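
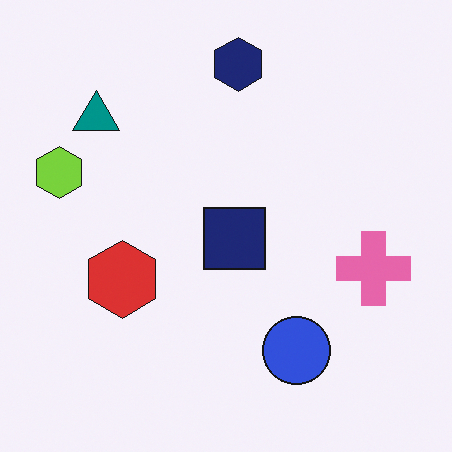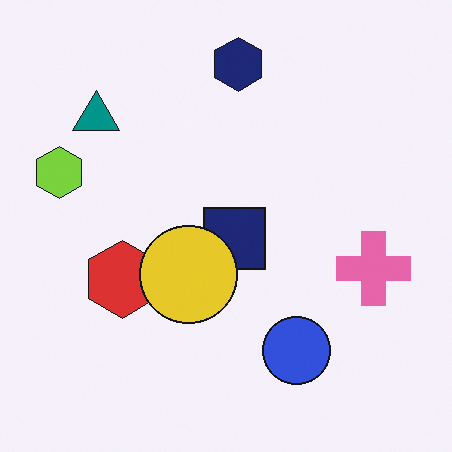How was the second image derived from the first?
Overlaid with an additional yellow circle.

A yellow circle appears in the second image that is absent from the first.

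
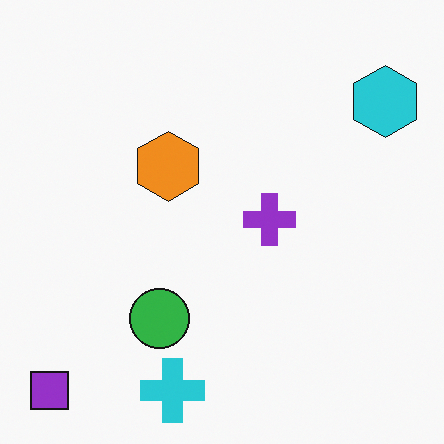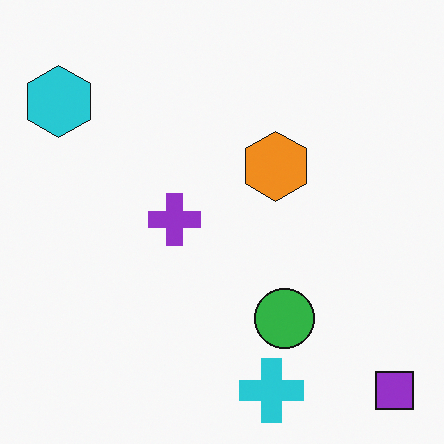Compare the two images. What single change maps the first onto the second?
Flipped horizontally (left ↔ right).

The purple square is in the bottom-left of the first image and the bottom-right of the second — shapes on opposite sides of the vertical midline have swapped in a mirror flip.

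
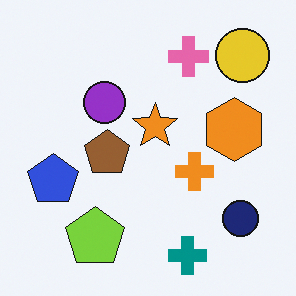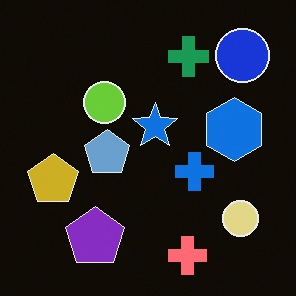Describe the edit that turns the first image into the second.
The transformation is: color-inverted (negative).

The light background has become dark and every shape's color is its complement — a photographic negative.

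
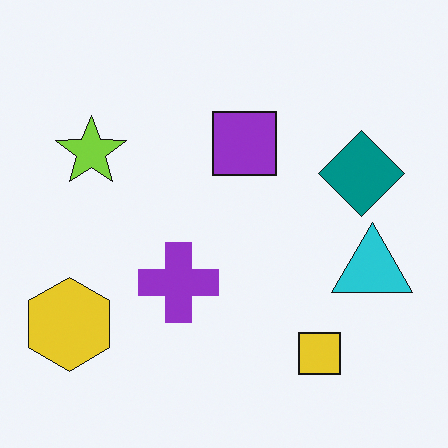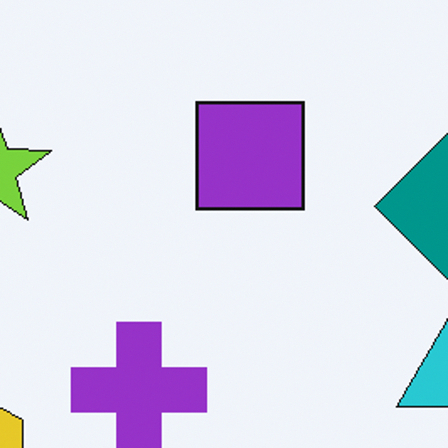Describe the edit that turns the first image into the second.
This is the original image cropped to a noticeably smaller region and rescaled.

The visible shapes are larger and the field of view is narrower; shapes near the original edges may be partly or wholly outside the frame — a crop-and-rescale.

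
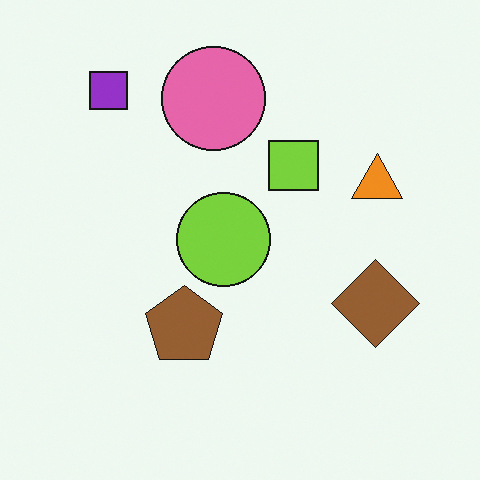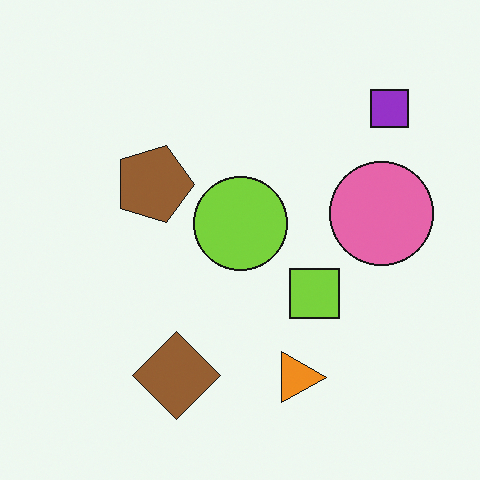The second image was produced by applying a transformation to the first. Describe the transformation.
The image was rotated 90° clockwise.

The purple square sits in the top-left of the first image and the top-right of the second — consistent with a whole-image 90° clockwise rotation.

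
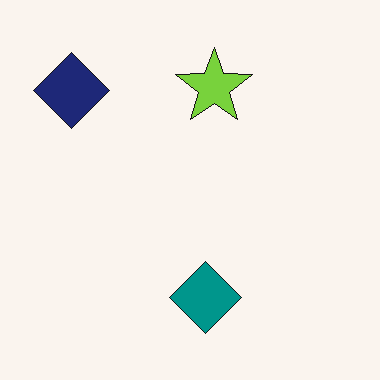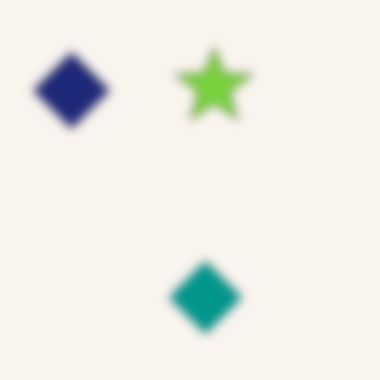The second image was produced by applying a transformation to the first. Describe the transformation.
It was strongly gaussian-blurred.

Shape edges and outlines are uniformly softened across the whole image.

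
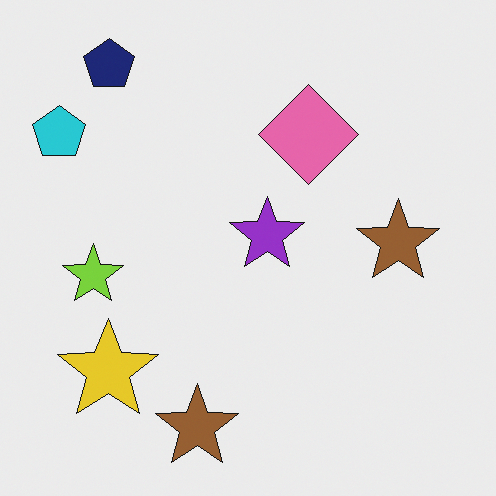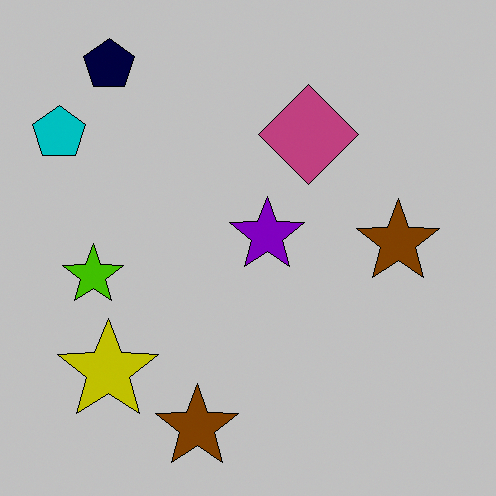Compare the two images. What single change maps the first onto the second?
The image was aggressively posterized.

Each flat color has snapped to a coarser quantized level — most visibly, the near-white background has dropped to a flat grey.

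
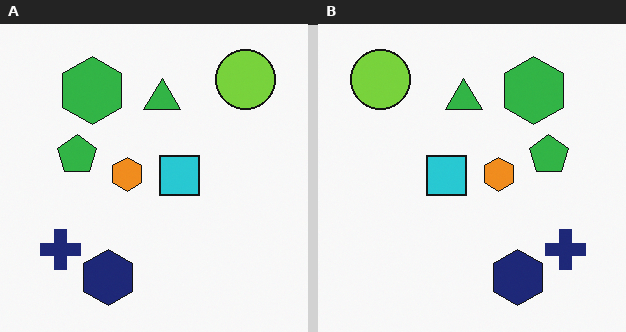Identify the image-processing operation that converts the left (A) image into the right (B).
It was flipped horizontally (left ↔ right).

The navy cross is in the bottom-left of the left (A) image and the bottom-right of the right (B) — shapes on opposite sides of the vertical midline have swapped in a mirror flip.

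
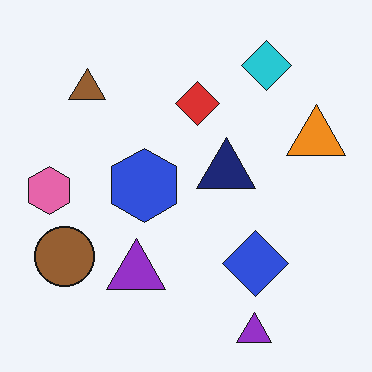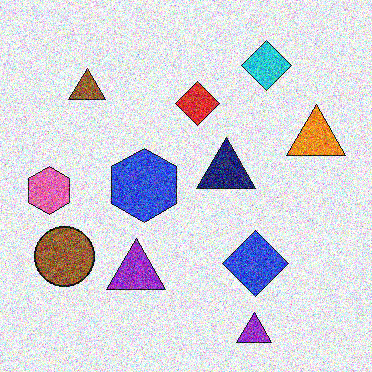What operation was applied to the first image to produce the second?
The image was degraded with heavy additive noise.

Random speckle covers the whole image, including the flat background.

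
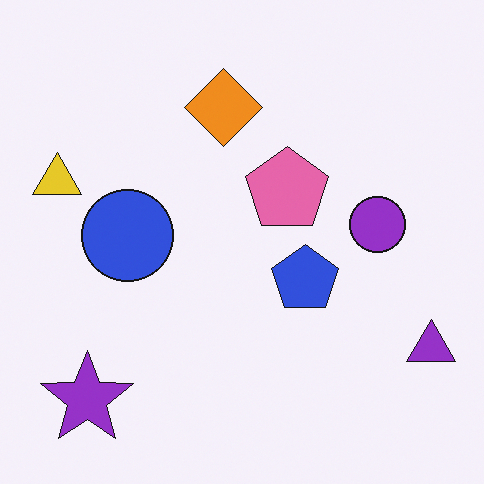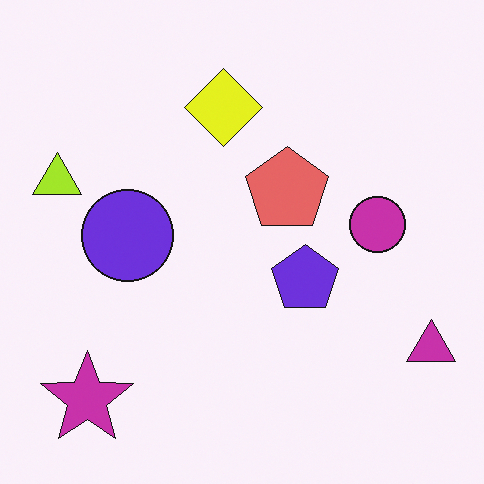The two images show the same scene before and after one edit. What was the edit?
Hue-shifted slightly.

Every shape's color has rotated by the same amount around the hue wheel — a uniform hue shift.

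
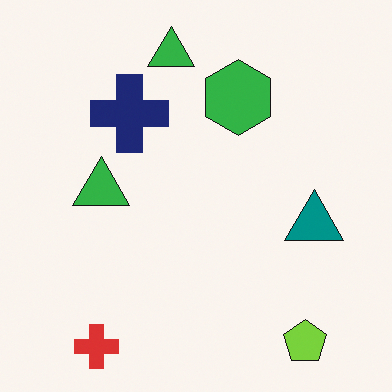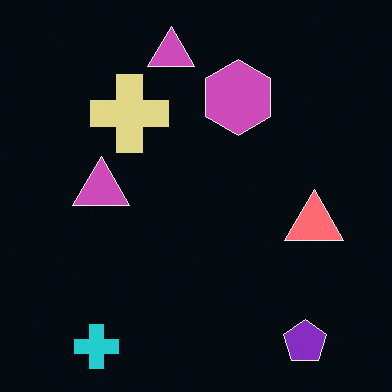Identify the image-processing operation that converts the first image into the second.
The transformation is: color-inverted (negative).

The light background has become dark and every shape's color is its complement — a photographic negative.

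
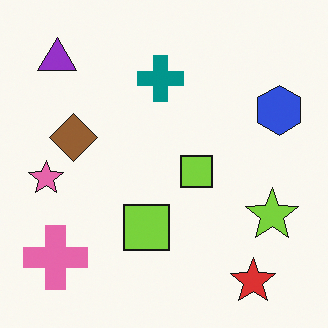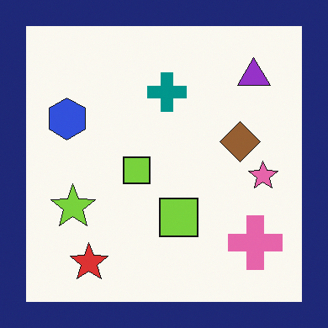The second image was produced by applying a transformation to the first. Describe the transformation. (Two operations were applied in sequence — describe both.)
The transformation is: flipped horizontally (left ↔ right), then framed with a navy border.

The pink star is in the left of the first image and the right of the second — shapes on opposite sides of the vertical midline have swapped in a mirror flip. A solid navy frame runs around the edge of the second image, with the content slightly shrunk inside it.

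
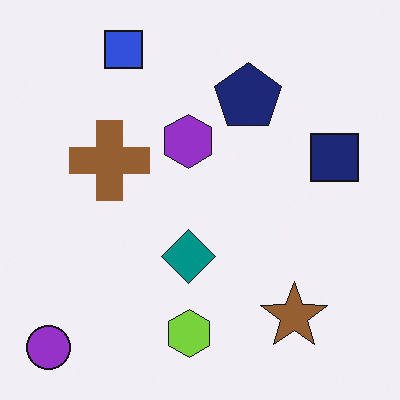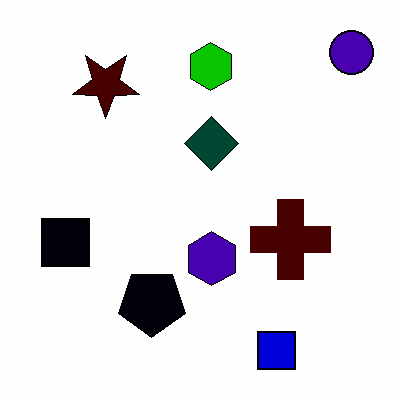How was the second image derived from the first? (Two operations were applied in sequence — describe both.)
Rotated 180°, then given much higher contrast.

The purple circle sits in the bottom-left of the first image and the top-right of the second — consistent with a whole-image 180° rotation. Tones are pushed away from mid-grey across the whole image — a global contrast change.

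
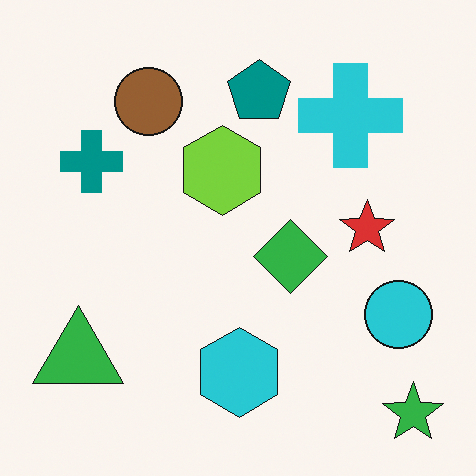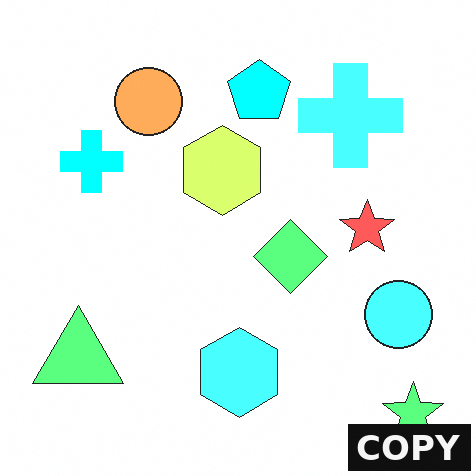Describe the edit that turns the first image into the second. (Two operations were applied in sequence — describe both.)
The image was brightened a lot, then watermarked with the text "COPY" in the lower-right corner.

Every pixel — background and shapes alike — is uniformly brightened. A dark label reading "COPY" appears in the lower-right corner.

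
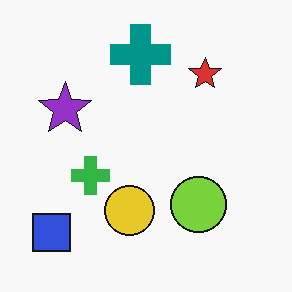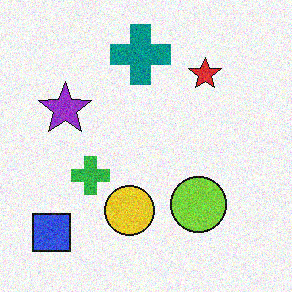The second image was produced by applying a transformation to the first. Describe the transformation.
Degraded with moderate additive noise.

Random speckle covers the whole image, including the flat background.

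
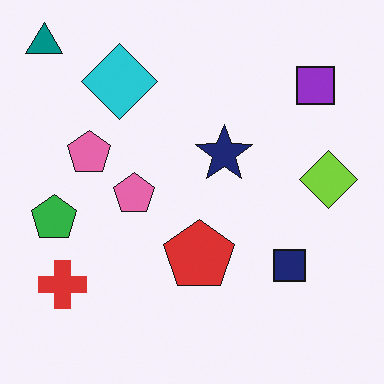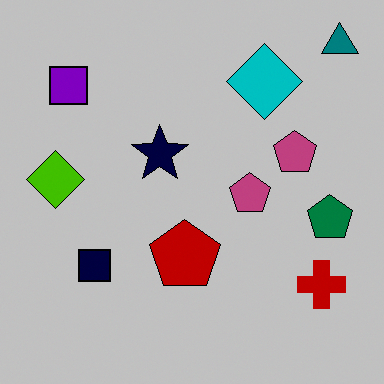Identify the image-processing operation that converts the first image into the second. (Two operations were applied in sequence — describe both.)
The image was aggressively posterized, then flipped horizontally (left ↔ right).

Each flat color has snapped to a coarser quantized level — most visibly, the near-white background has dropped to a flat grey. The teal triangle is in the top-left of the first image and the top-right of the second — shapes on opposite sides of the vertical midline have swapped in a mirror flip.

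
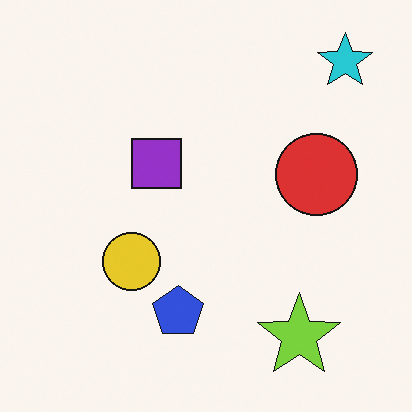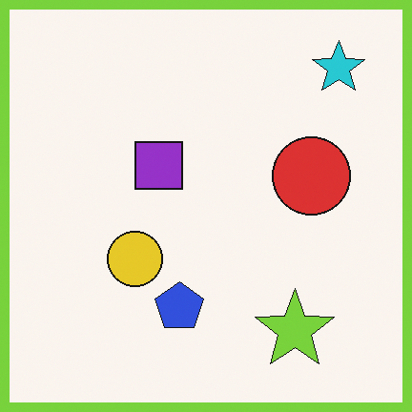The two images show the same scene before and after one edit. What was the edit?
This is the original image framed with a lime border.

A solid lime frame runs around the edge of the second image, with the content slightly shrunk inside it.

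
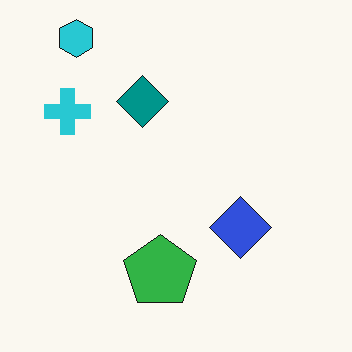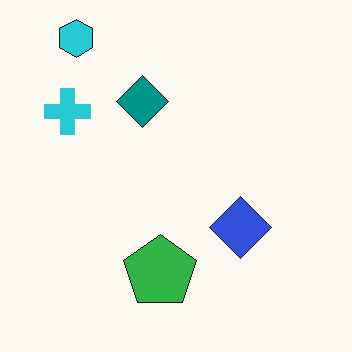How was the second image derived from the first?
It was JPEG-compressed with visible artifacts.

Blocky 8×8 compression artifacts appear around shape edges and the flat background shows ringing — characteristic JPEG degradation.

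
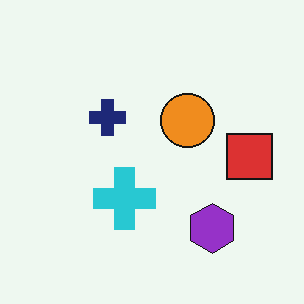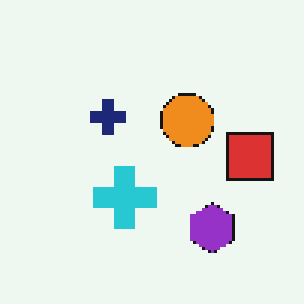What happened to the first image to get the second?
The image was mildly pixelated.

Shapes are reduced to large square blocks; fine edges and outlines are lost — a downscale-then-upscale (mosaic) effect.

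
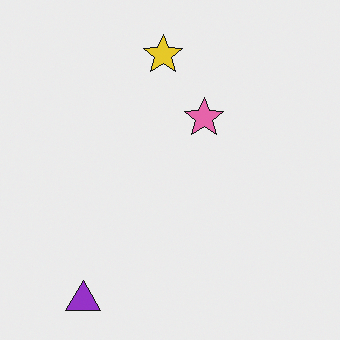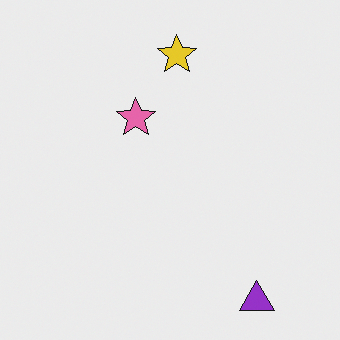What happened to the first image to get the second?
The image was flipped horizontally (left ↔ right).

The purple triangle is in the bottom-left of the first image and the bottom-right of the second — shapes on opposite sides of the vertical midline have swapped in a mirror flip.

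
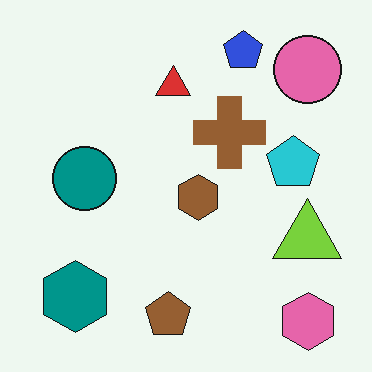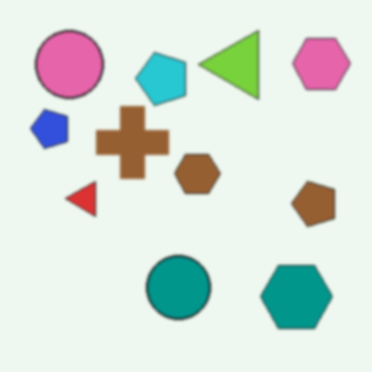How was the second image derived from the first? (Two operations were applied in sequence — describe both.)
It was given a subtle gaussian blur, then rotated 90° counter-clockwise.

Shape edges and outlines are uniformly softened across the whole image. The pink hexagon sits in the bottom-right of the first image and the top-right of the second — consistent with a whole-image 90° counter-clockwise rotation.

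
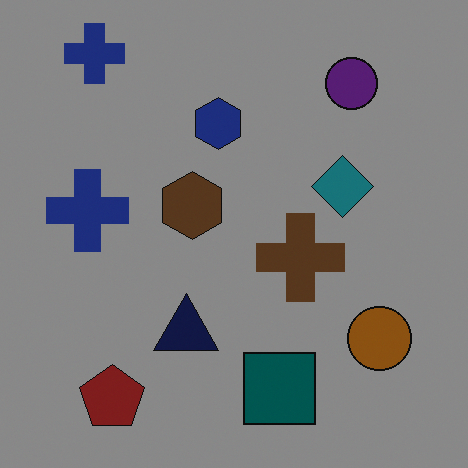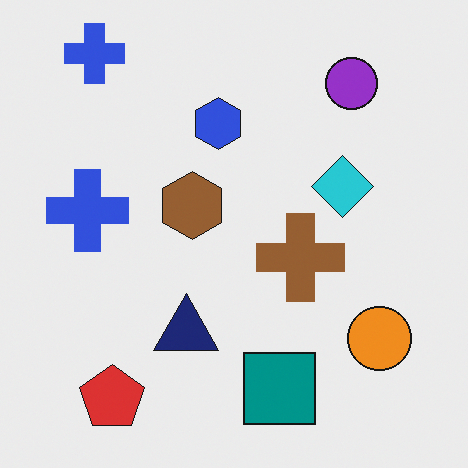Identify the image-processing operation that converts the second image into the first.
The transformation is: noticeably darkened.

Every pixel — background and shapes alike — is uniformly darkened.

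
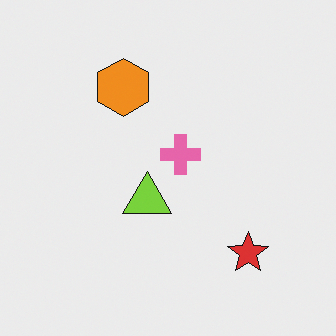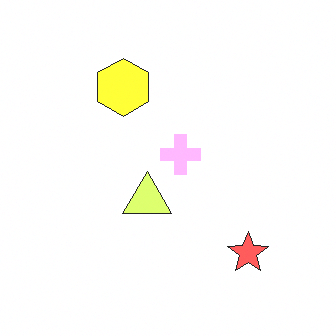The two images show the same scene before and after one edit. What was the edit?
It was noticeably brightened.

Every pixel — background and shapes alike — is uniformly brightened.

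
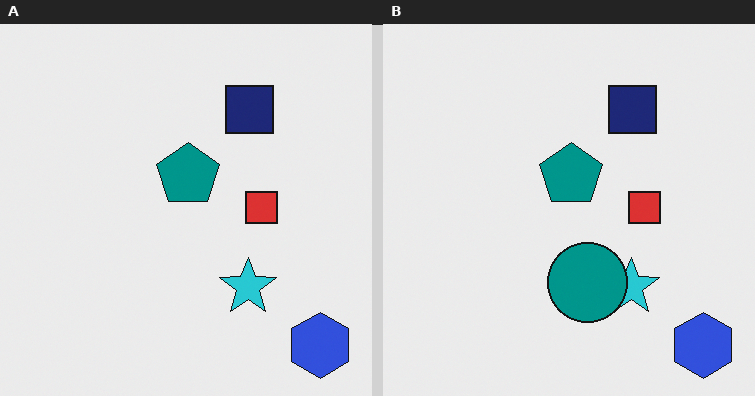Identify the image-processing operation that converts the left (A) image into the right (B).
It was overlaid with an additional teal circle.

A teal circle appears in the right (B) image that is absent from the left (A).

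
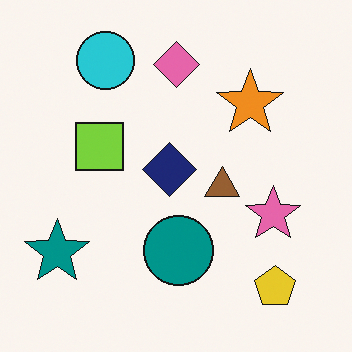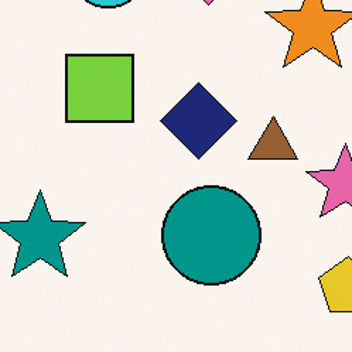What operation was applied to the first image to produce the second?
It was cropped to a modestly smaller region and rescaled.

The visible shapes are larger and the field of view is narrower; shapes near the original edges may be partly or wholly outside the frame — a crop-and-rescale.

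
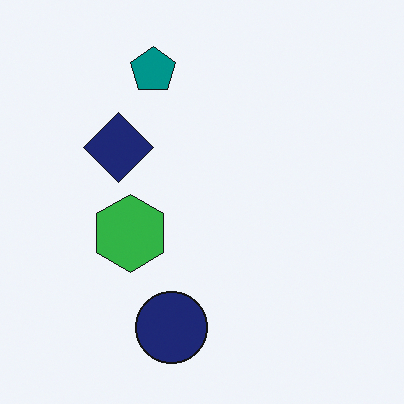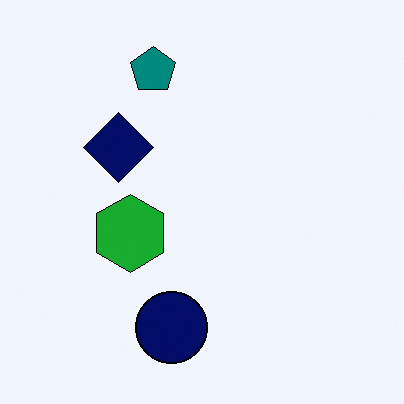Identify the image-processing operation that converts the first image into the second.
The second image is the first given slightly increased contrast.

Tones are pushed away from mid-grey across the whole image — a global contrast change.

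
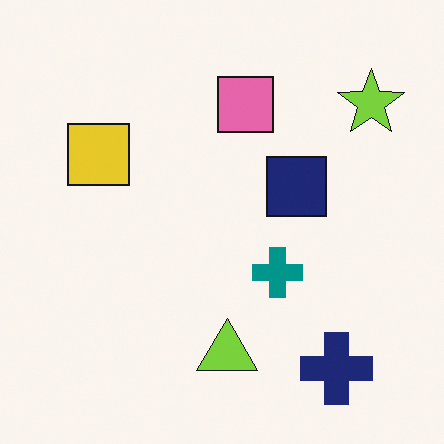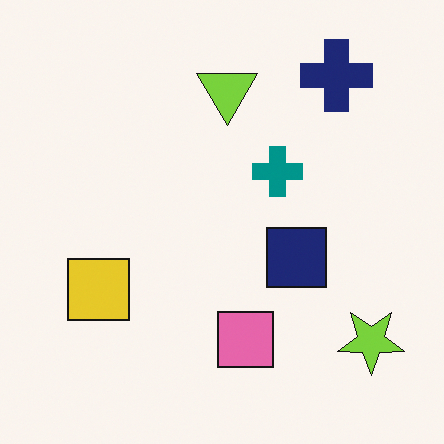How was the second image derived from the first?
The image was flipped vertically (top ↔ bottom).

The navy cross is in the bottom-right of the first image and the top-right of the second — shapes on opposite sides of the horizontal midline have swapped in a mirror flip.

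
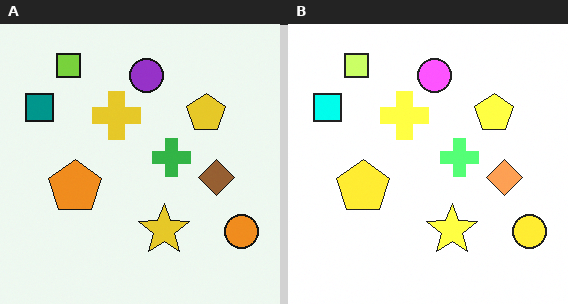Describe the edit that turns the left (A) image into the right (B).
The image was substantially brightened.

Every pixel — background and shapes alike — is uniformly brightened.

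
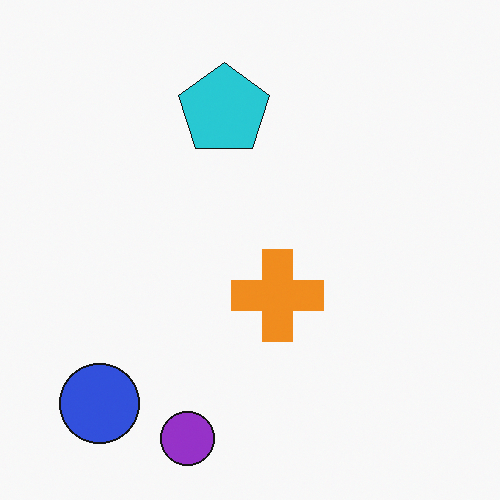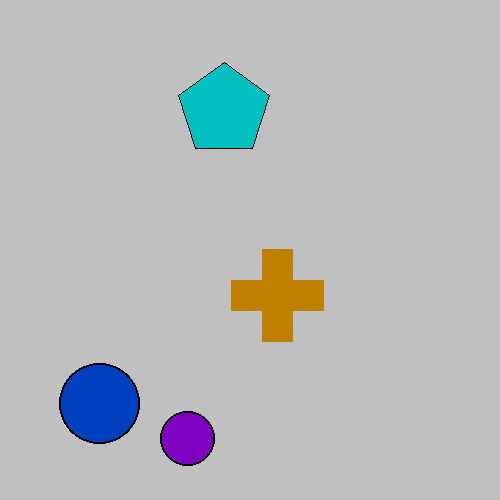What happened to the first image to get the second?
The image was aggressively posterized.

Each flat color has snapped to a coarser quantized level — most visibly, the near-white background has dropped to a flat grey.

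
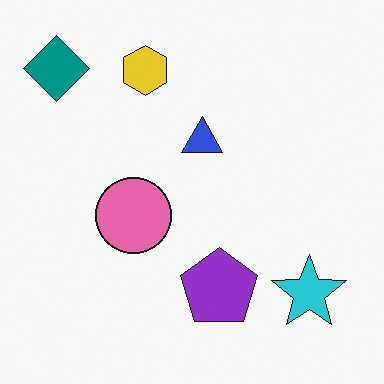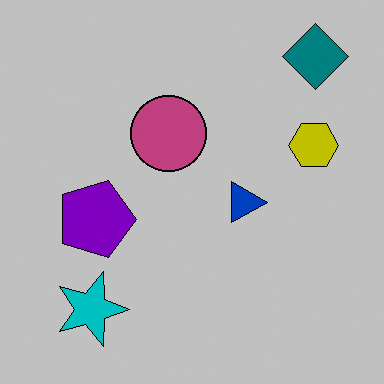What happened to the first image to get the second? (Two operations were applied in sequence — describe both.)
It was heavily posterized to just a handful of flat colors, then rotated 90° clockwise.

Each flat color has snapped to a coarser quantized level — most visibly, the near-white background has dropped to a flat grey. The teal diamond sits in the top-left of the first image and the top-right of the second — consistent with a whole-image 90° clockwise rotation.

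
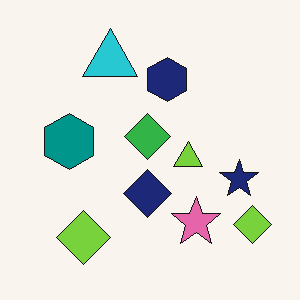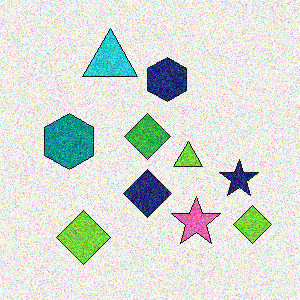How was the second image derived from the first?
It was degraded with heavy additive noise.

Random speckle covers the whole image, including the flat background.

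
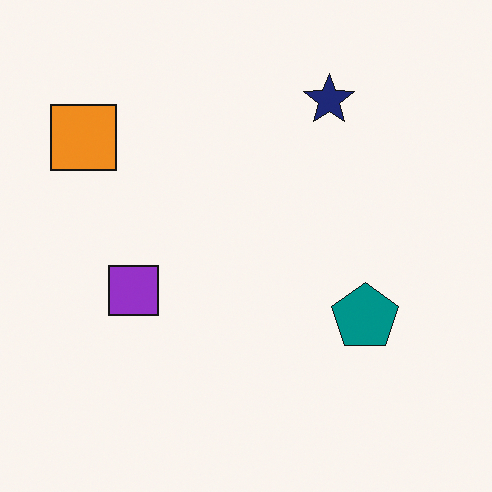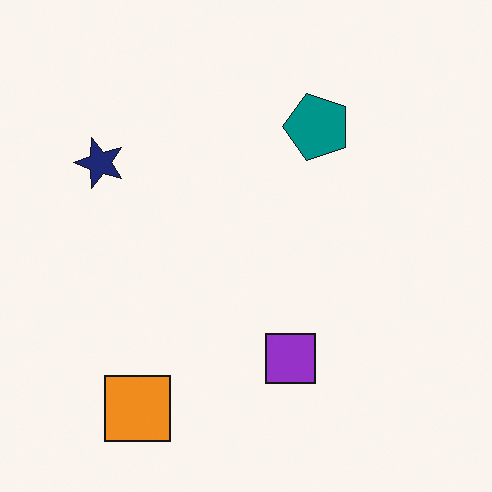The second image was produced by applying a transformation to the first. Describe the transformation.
The image was rotated 90° counter-clockwise.

The orange square sits in the top-left of the first image and the bottom-left of the second — consistent with a whole-image 90° counter-clockwise rotation.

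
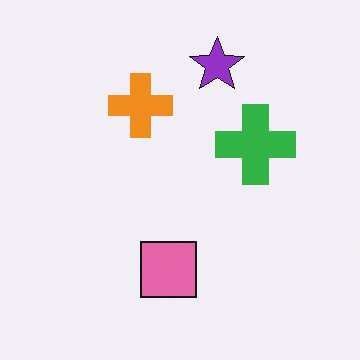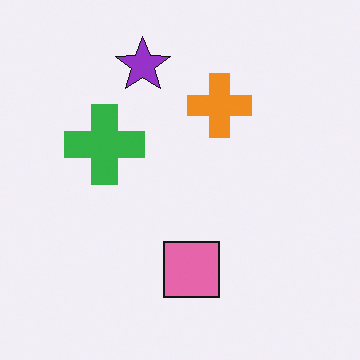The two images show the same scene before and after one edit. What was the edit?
The image was flipped horizontally (left ↔ right).

The green cross is in the right of the first image and the left of the second — shapes on opposite sides of the vertical midline have swapped in a mirror flip.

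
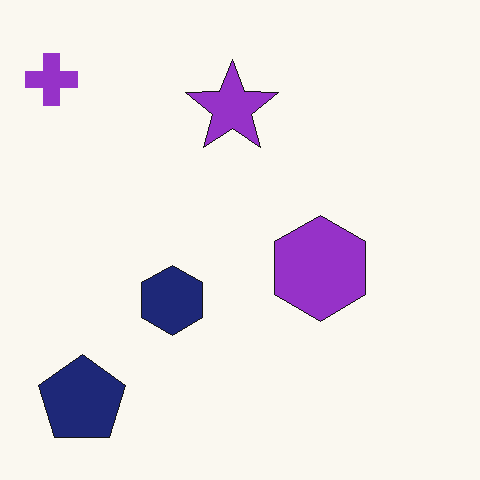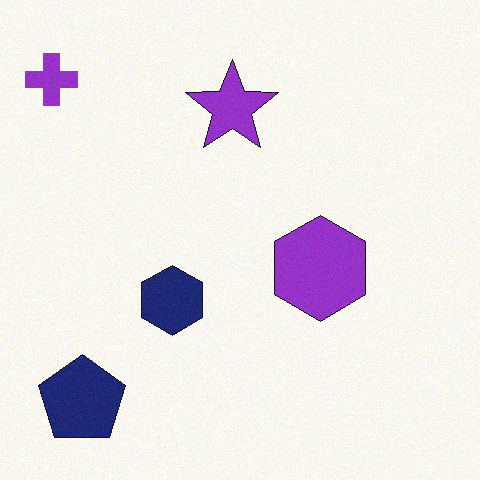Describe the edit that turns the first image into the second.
It was degraded with light additive noise.

Random speckle covers the whole image, including the flat background.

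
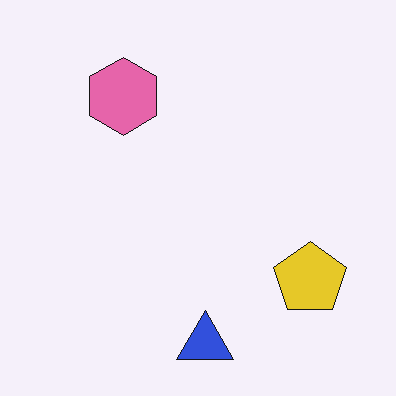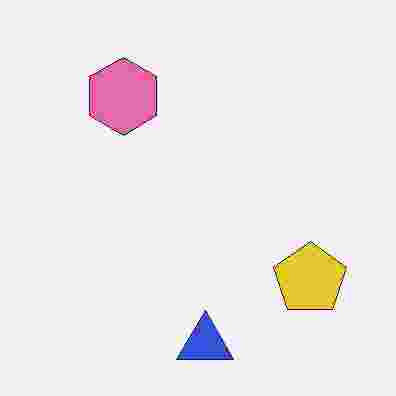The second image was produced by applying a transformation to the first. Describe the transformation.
The transformation is: degraded with heavy JPEG compression.

Blocky 8×8 compression artifacts appear around shape edges and the flat background shows ringing — characteristic JPEG degradation.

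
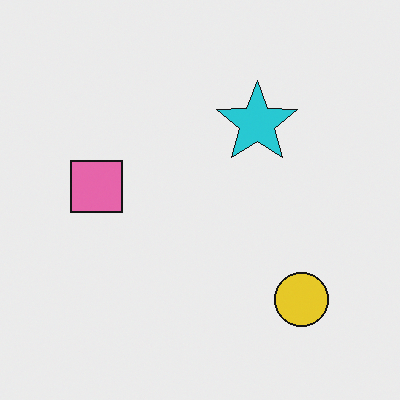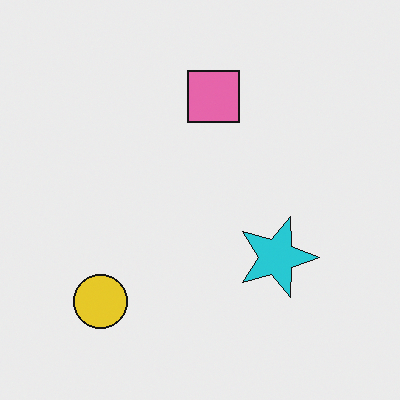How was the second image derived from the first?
This is the original image rotated 90° clockwise.

The yellow circle sits in the bottom-right of the first image and the bottom-left of the second — consistent with a whole-image 90° clockwise rotation.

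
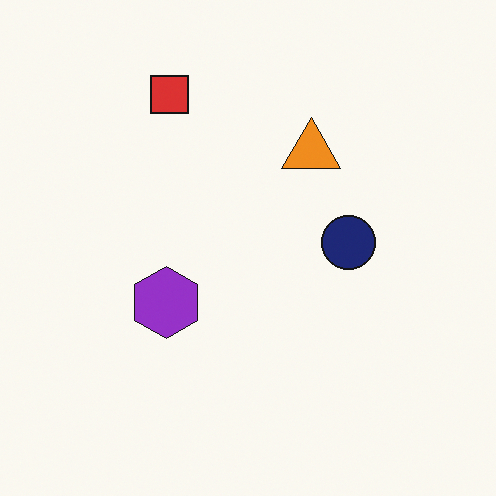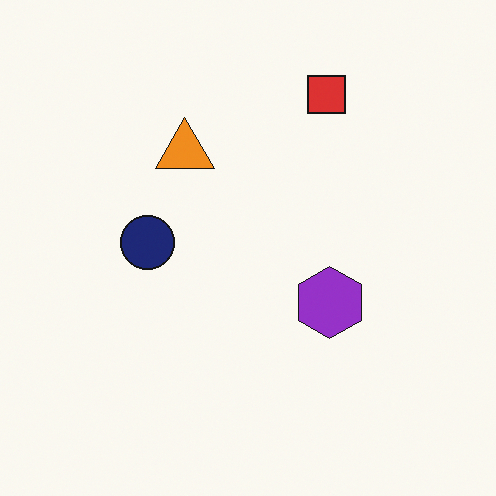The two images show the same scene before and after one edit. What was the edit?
Flipped horizontally (left ↔ right).

The navy circle is in the right of the first image and the left of the second — shapes on opposite sides of the vertical midline have swapped in a mirror flip.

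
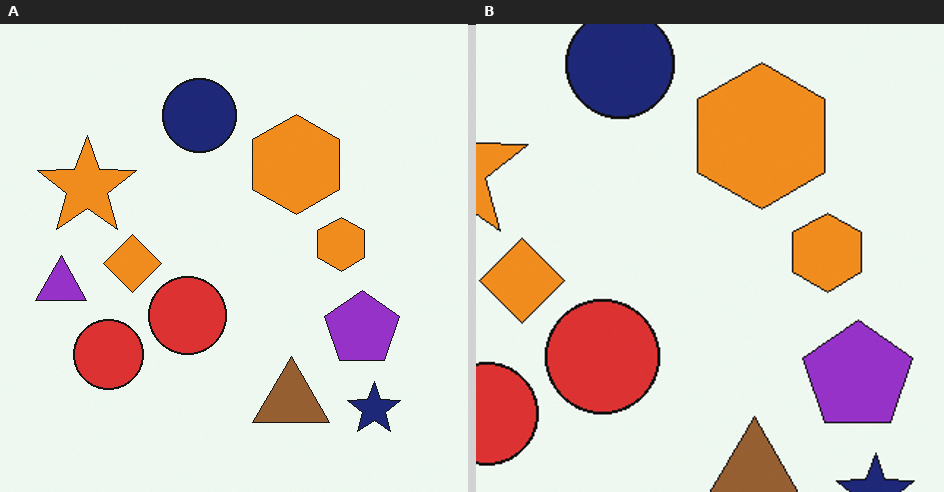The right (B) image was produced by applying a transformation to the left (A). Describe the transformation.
The image was cropped to a modestly smaller region and rescaled.

The visible shapes are larger and the field of view is narrower; shapes near the original edges may be partly or wholly outside the frame — a crop-and-rescale.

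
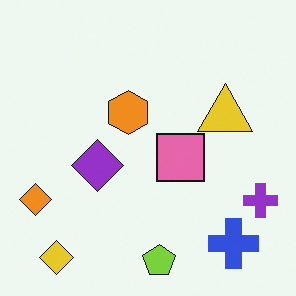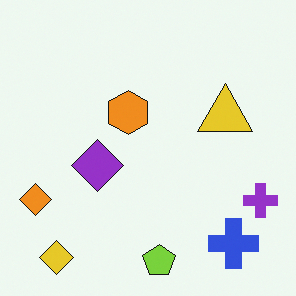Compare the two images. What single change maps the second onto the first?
The transformation is: overlaid with an additional pink square.

A pink square appears in the first image that is absent from the second.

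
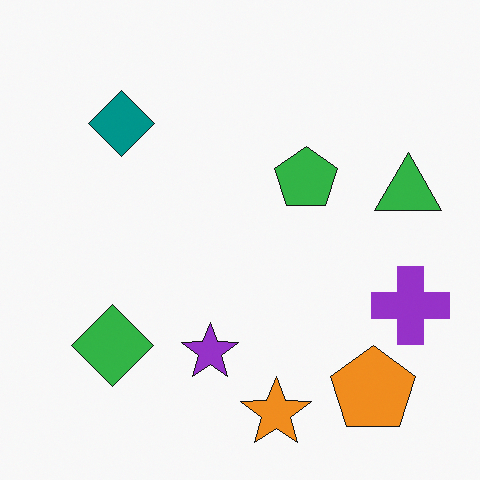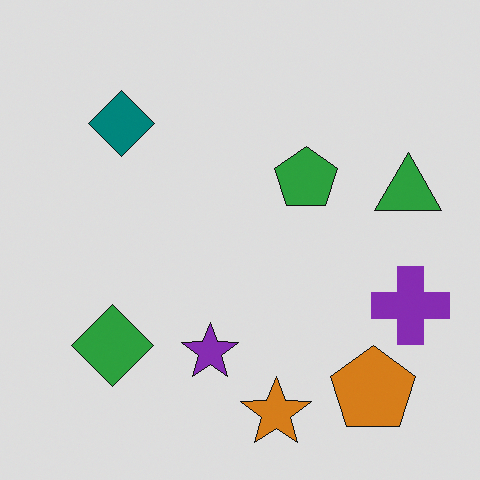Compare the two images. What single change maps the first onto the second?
It was darkened a little.

Every pixel — background and shapes alike — is uniformly darkened.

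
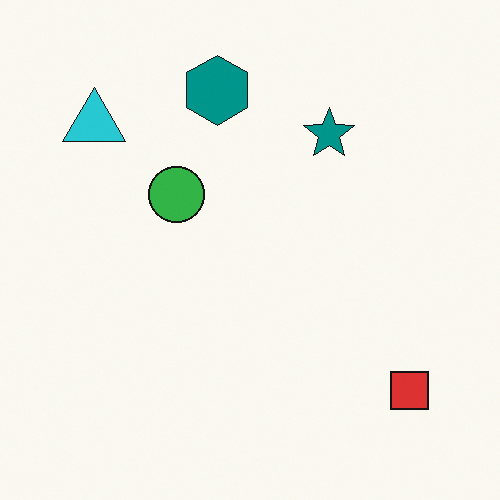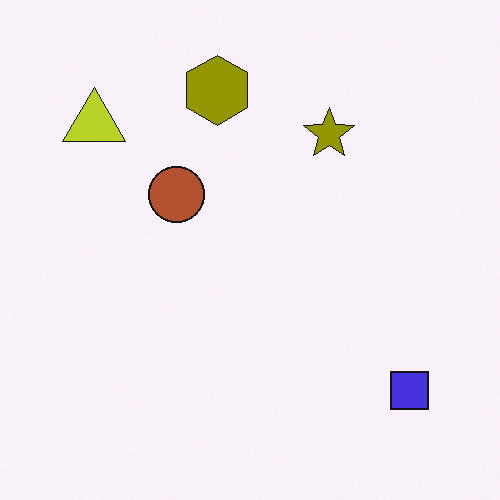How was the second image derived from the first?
This is the original image hue-shifted by a large amount.

Every shape's color has rotated by the same amount around the hue wheel — a uniform hue shift.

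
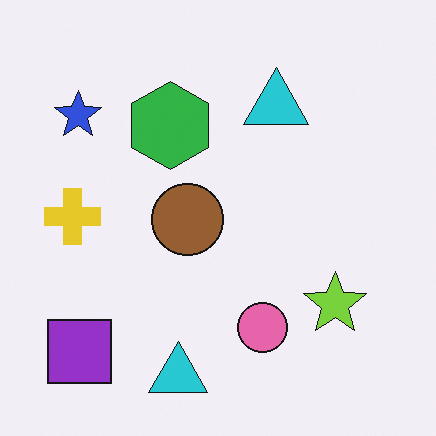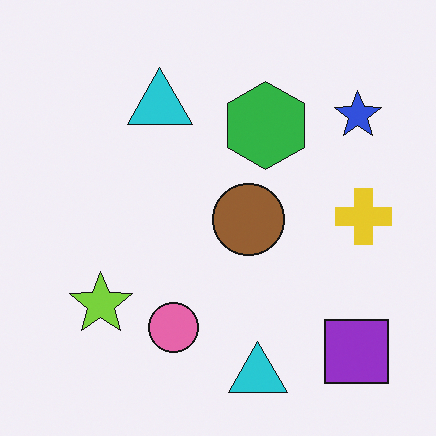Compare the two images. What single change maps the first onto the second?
It was flipped horizontally (left ↔ right).

The yellow cross is in the left of the first image and the right of the second — shapes on opposite sides of the vertical midline have swapped in a mirror flip.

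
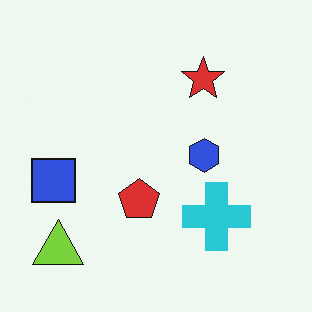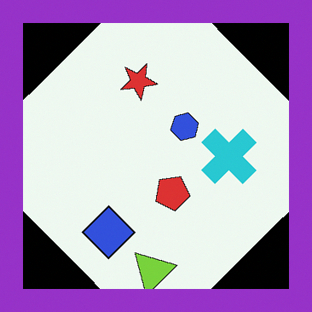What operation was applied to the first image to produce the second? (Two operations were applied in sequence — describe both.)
The image was rotated counter-clockwise by a large amount — several tens of degrees, then framed with a purple border.

Every shape is tilted by the same angle and the image corners show triangular fill wedges — a whole-image rotation by a non-right angle. A solid purple frame runs around the edge of the second image, with the content slightly shrunk inside it.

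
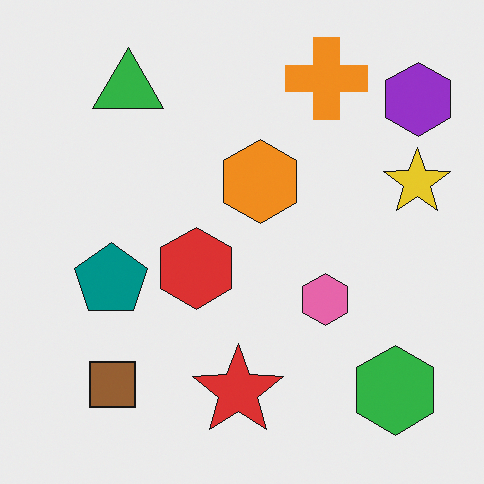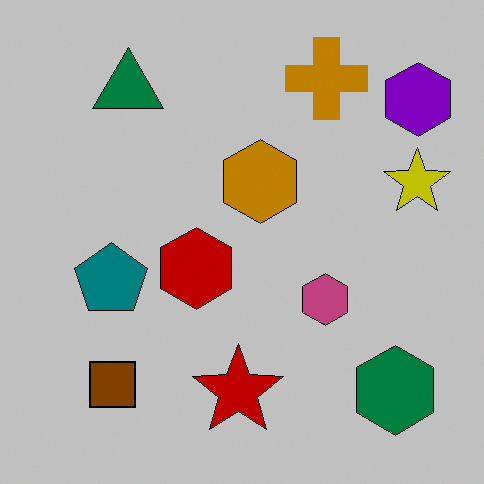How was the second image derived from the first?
This is the original image heavily posterized to just a handful of flat colors.

Each flat color has snapped to a coarser quantized level — most visibly, the near-white background has dropped to a flat grey.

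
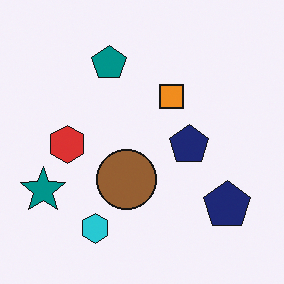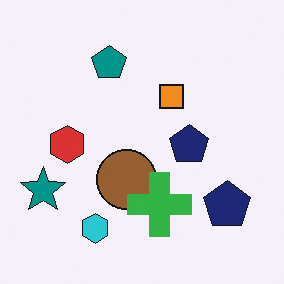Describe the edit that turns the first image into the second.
The transformation is: overlaid with an additional green cross.

A green cross appears in the second image that is absent from the first.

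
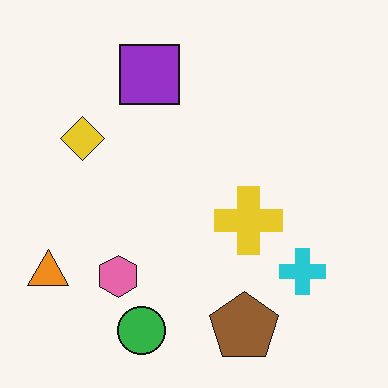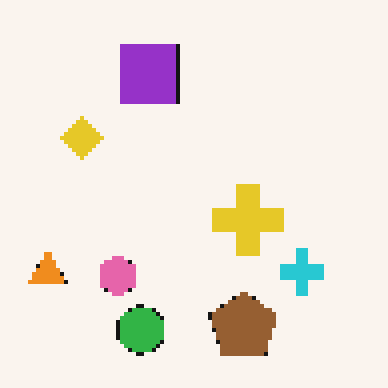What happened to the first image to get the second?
This is the original image mildly pixelated.

Shapes are reduced to large square blocks; fine edges and outlines are lost — a downscale-then-upscale (mosaic) effect.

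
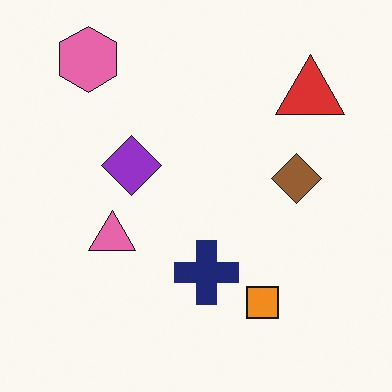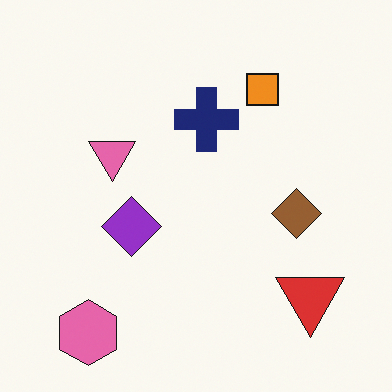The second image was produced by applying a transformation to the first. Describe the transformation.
The image was flipped vertically (top ↔ bottom).

The pink hexagon is in the top-left of the first image and the bottom-left of the second — shapes on opposite sides of the horizontal midline have swapped in a mirror flip.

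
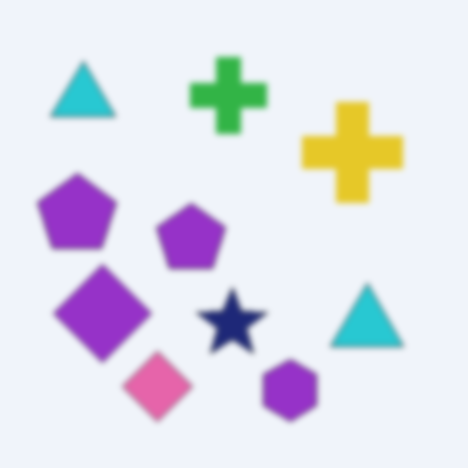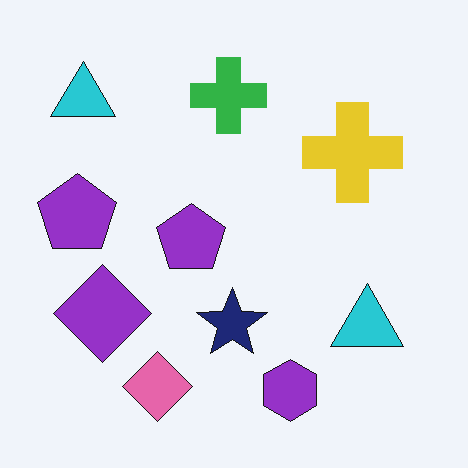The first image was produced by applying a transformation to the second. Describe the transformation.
This is the original image moderately blurred.

Shape edges and outlines are uniformly softened across the whole image.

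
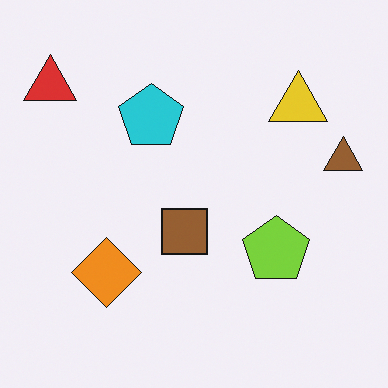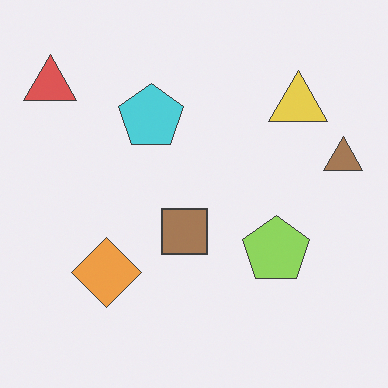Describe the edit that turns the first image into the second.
It was given slightly reduced contrast.

Tones are pushed toward mid-grey across the whole image — a global contrast change.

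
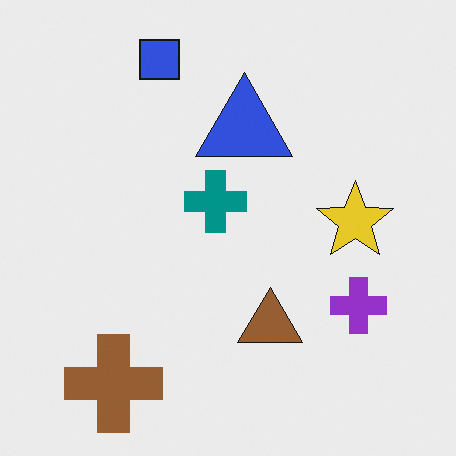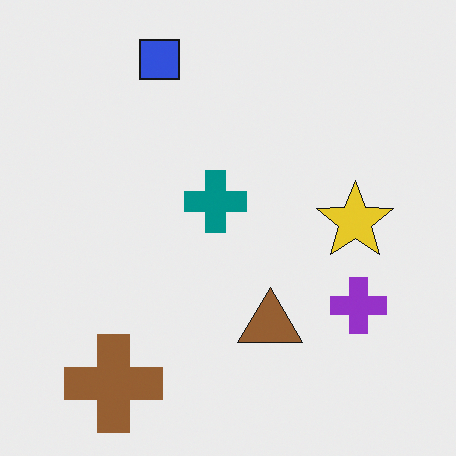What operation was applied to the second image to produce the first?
It was overlaid with an additional blue triangle.

A blue triangle appears in the first image that is absent from the second.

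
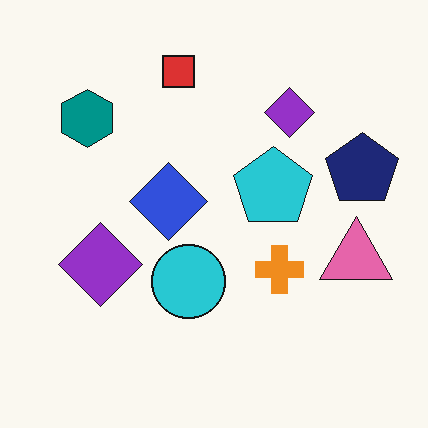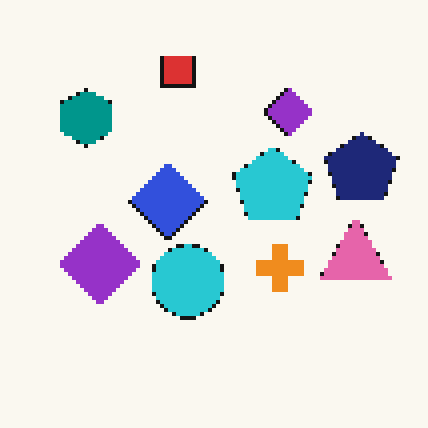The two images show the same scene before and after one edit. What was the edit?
Mildly pixelated.

Shapes are reduced to large square blocks; fine edges and outlines are lost — a downscale-then-upscale (mosaic) effect.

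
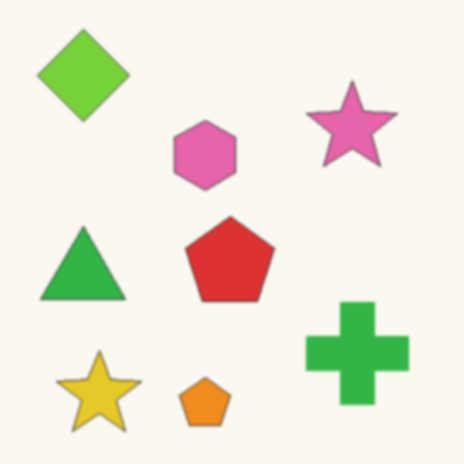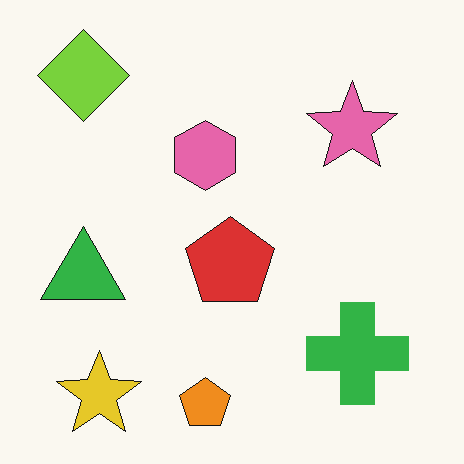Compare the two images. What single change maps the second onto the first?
The image was given a subtle gaussian blur.

Shape edges and outlines are uniformly softened across the whole image.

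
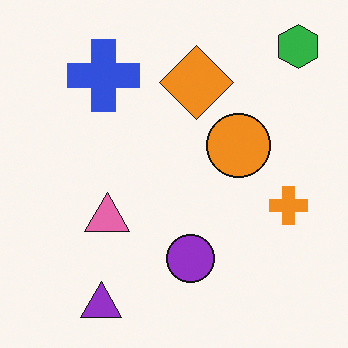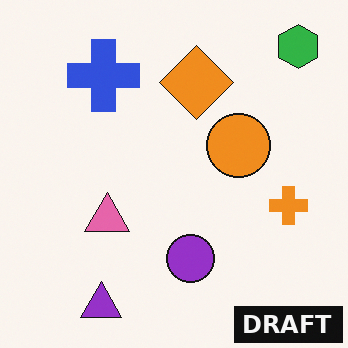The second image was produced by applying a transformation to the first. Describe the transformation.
It was watermarked with the text "DRAFT" in the lower-right corner.

A dark label reading "DRAFT" appears in the lower-right corner.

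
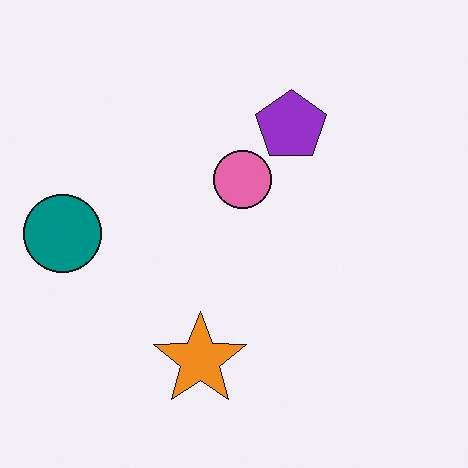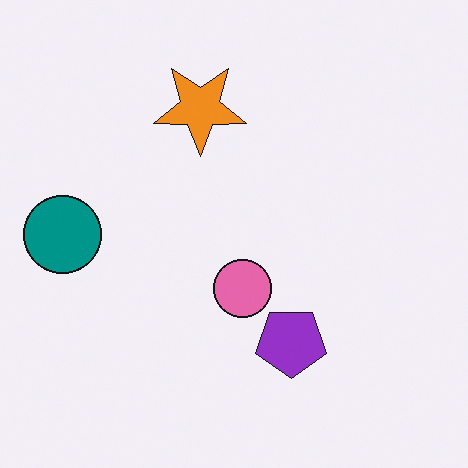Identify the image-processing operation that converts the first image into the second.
This is the original image flipped vertically (top ↔ bottom).

The orange star is in the bottom of the first image and the top of the second — shapes on opposite sides of the horizontal midline have swapped in a mirror flip.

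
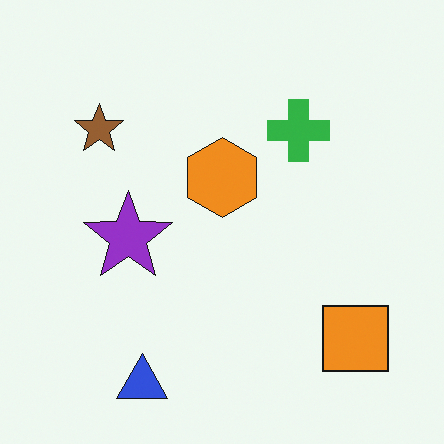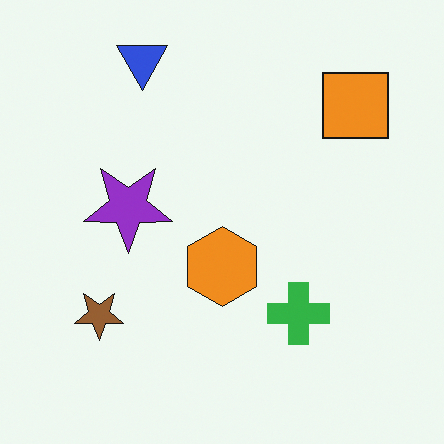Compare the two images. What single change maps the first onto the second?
This is the original image flipped vertically (top ↔ bottom).

The blue triangle is in the bottom-left of the first image and the top-left of the second — shapes on opposite sides of the horizontal midline have swapped in a mirror flip.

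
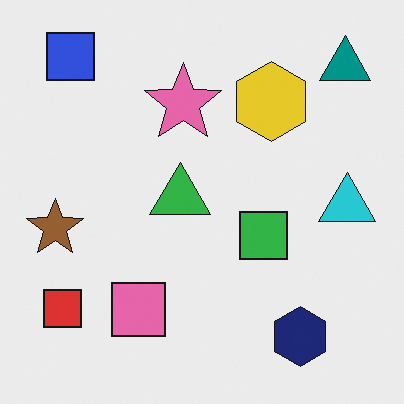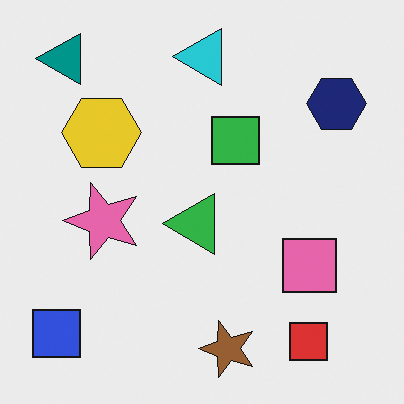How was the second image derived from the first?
The image was rotated 90° counter-clockwise.

The teal triangle sits in the top-right of the first image and the top-left of the second — consistent with a whole-image 90° counter-clockwise rotation.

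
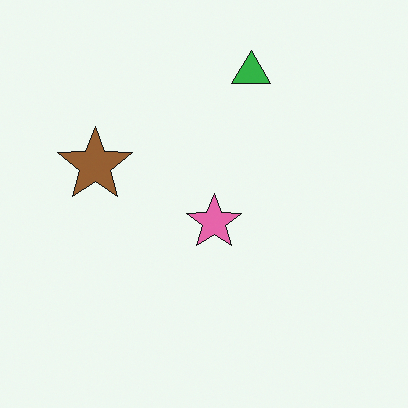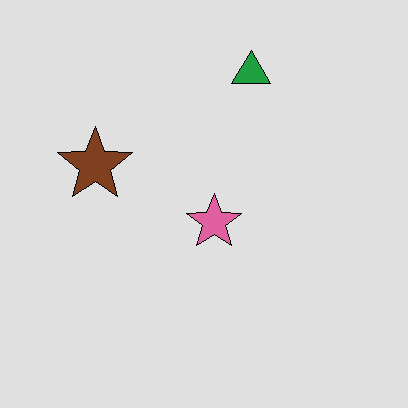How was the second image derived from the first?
This is the original image moderately posterized.

Each flat color has snapped to a coarser quantized level — most visibly, the near-white background has dropped to a flat grey.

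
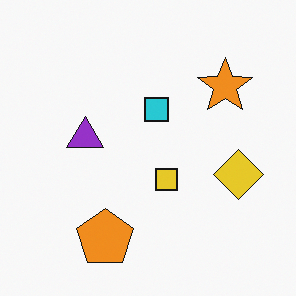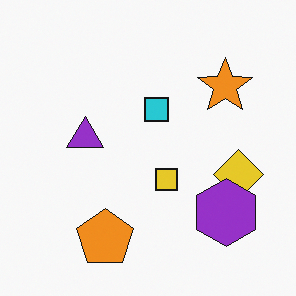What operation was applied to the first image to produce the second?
Overlaid with an additional purple hexagon.

A purple hexagon appears in the second image that is absent from the first.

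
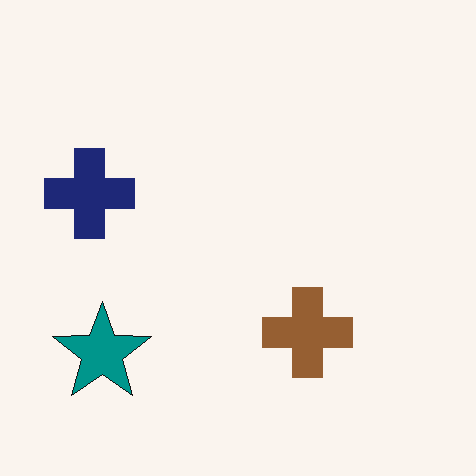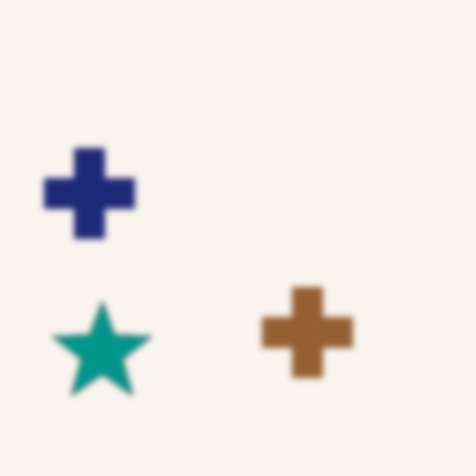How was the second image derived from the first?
This is the original image noticeably gaussian-blurred.

Shape edges and outlines are uniformly softened across the whole image.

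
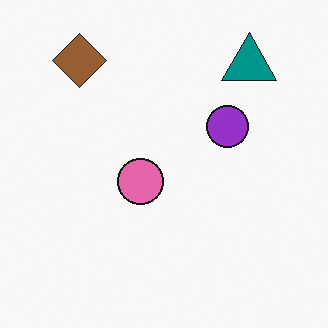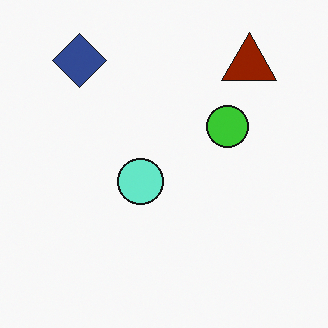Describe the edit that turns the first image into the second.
This is the original image hue-shifted by a large amount.

Every shape's color has rotated by the same amount around the hue wheel — a uniform hue shift.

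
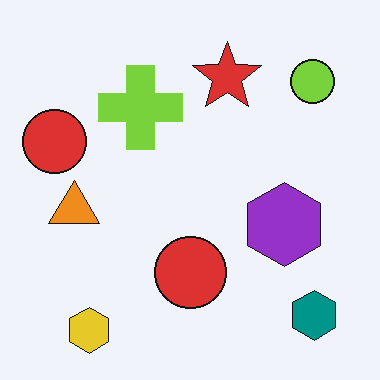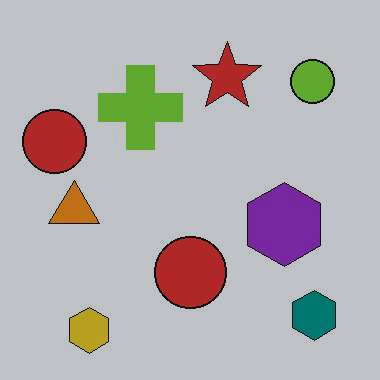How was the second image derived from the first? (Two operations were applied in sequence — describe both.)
Given moderate JPEG compression, then darkened a little.

Blocky 8×8 compression artifacts appear around shape edges and the flat background shows ringing — characteristic JPEG degradation. Every pixel — background and shapes alike — is uniformly darkened.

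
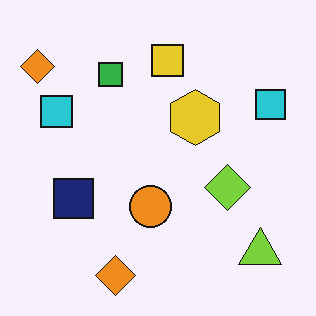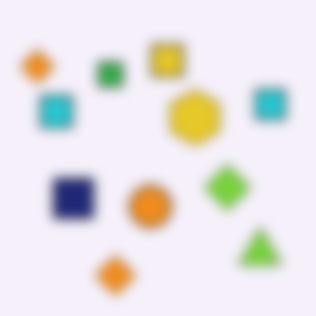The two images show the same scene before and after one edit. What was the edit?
The transformation is: strongly gaussian-blurred.

Shape edges and outlines are uniformly softened across the whole image.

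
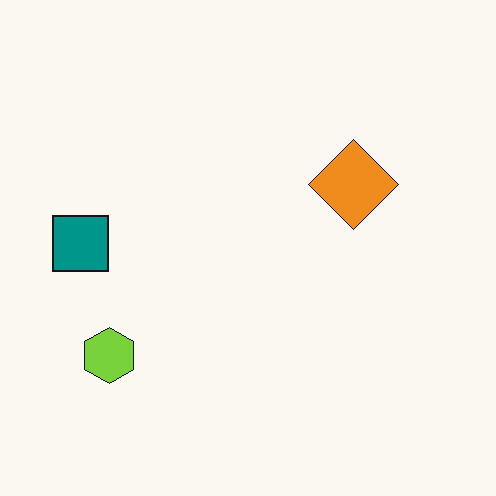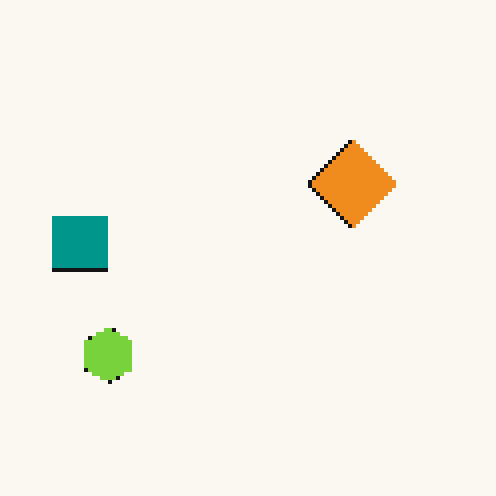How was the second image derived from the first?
The transformation is: lightly pixelated (a mild mosaic effect).

Shapes are reduced to large square blocks; fine edges and outlines are lost — a downscale-then-upscale (mosaic) effect.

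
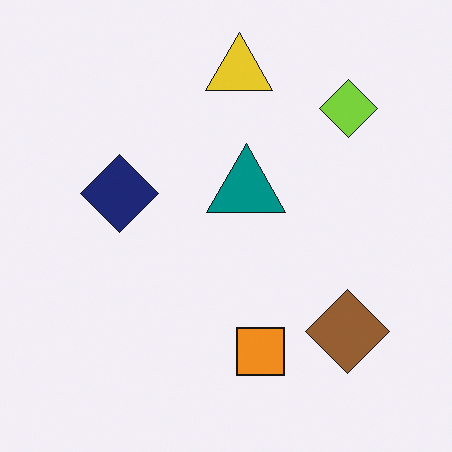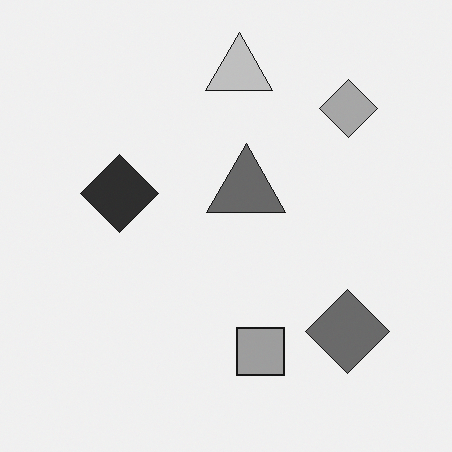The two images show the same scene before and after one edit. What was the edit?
This is the original image converted to grayscale.

All color is removed — every shape is now a shade of grey.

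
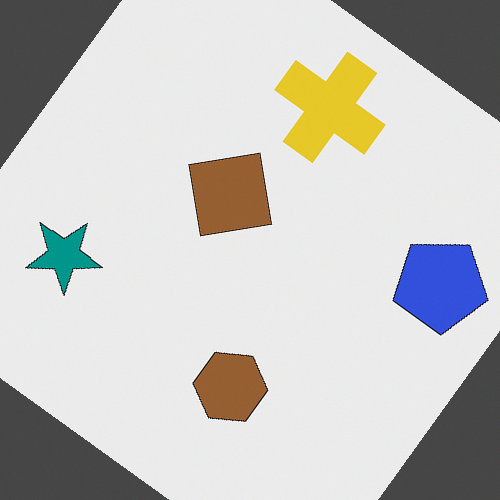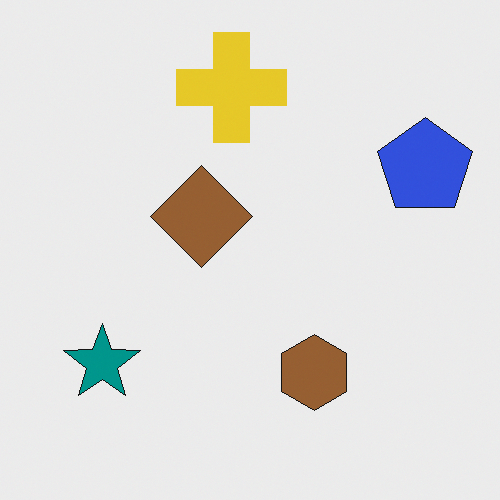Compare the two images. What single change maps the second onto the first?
The first image is the second rotated clockwise by a large amount — several tens of degrees.

Every shape is tilted by the same angle and the image corners show triangular fill wedges — a whole-image rotation by a non-right angle.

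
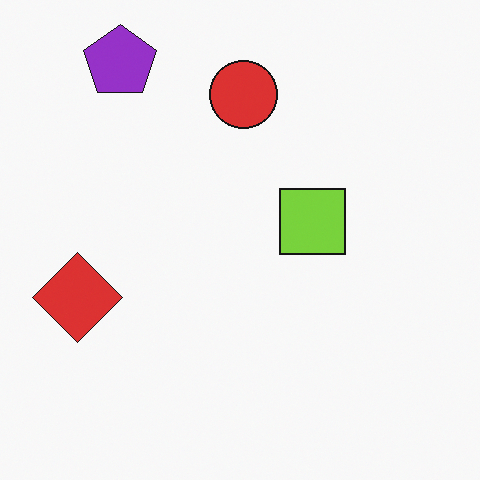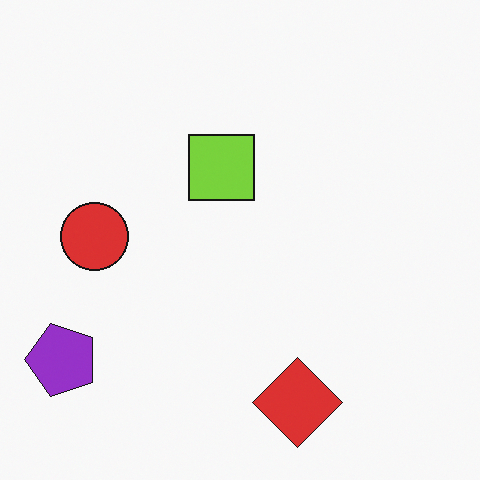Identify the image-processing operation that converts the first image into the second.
The second image is the first rotated 90° counter-clockwise.

The purple pentagon sits in the top-left of the first image and the bottom-left of the second — consistent with a whole-image 90° counter-clockwise rotation.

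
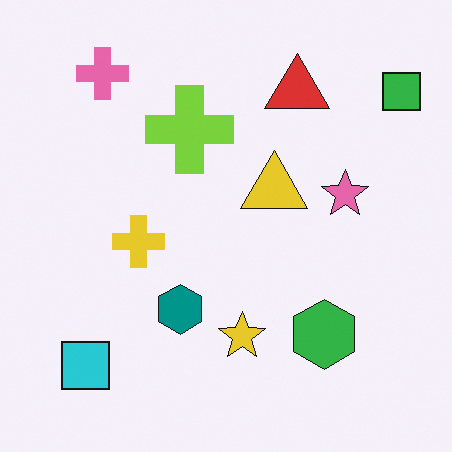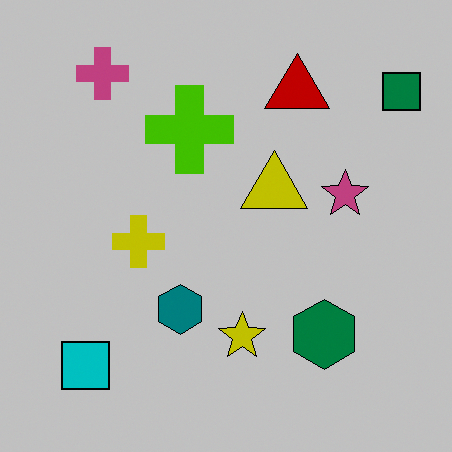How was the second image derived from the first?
The transformation is: aggressively posterized.

Each flat color has snapped to a coarser quantized level — most visibly, the near-white background has dropped to a flat grey.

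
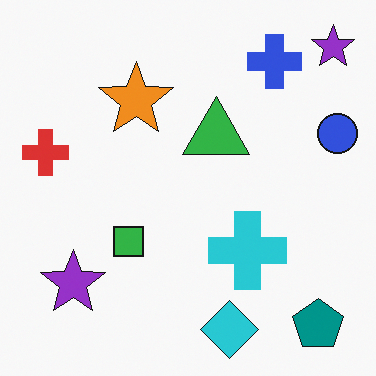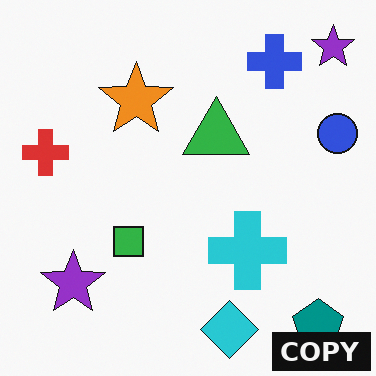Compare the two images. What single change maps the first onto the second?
The image was watermarked with the text "COPY" in the lower-right corner.

A dark label reading "COPY" appears in the lower-right corner.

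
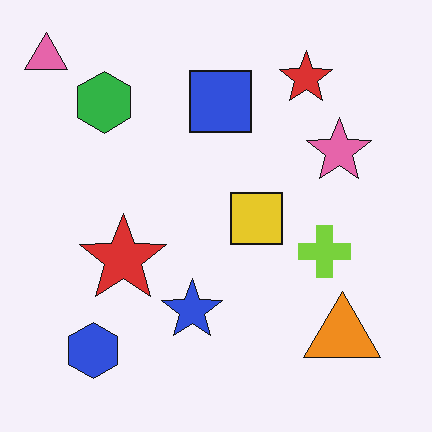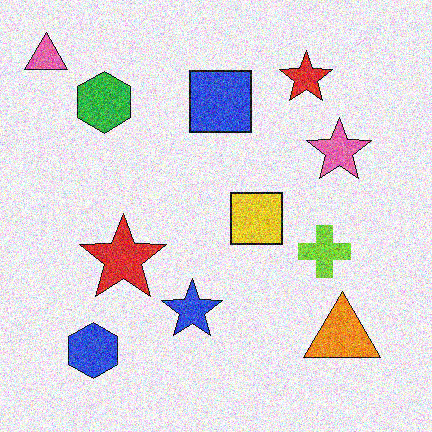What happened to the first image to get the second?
This is the original image degraded with a thick layer of grain.

Random speckle covers the whole image, including the flat background.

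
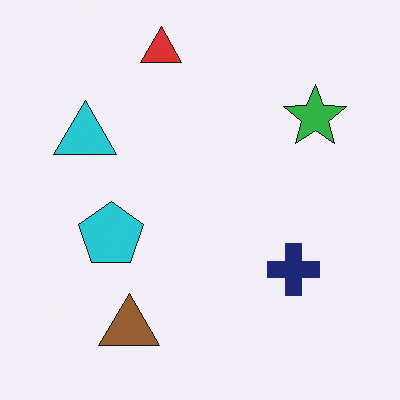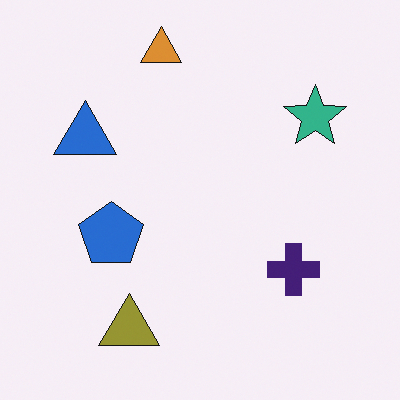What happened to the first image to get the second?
This is the original image hue-shifted slightly.

Every shape's color has rotated by the same amount around the hue wheel — a uniform hue shift.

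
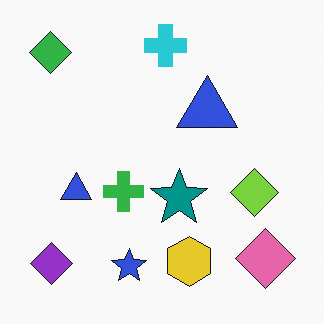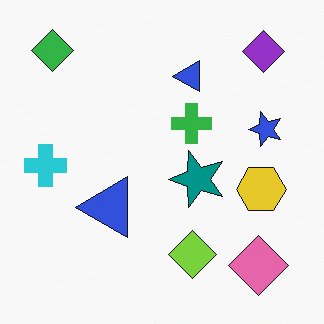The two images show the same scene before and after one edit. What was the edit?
The image was transposed (reflected across the top-left ↔ bottom-right diagonal).

Shapes have swapped their row and column positions — what was in the top-right is now in the bottom-left — a diagonal reflection.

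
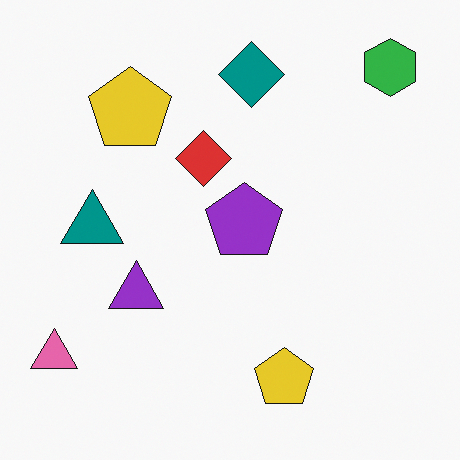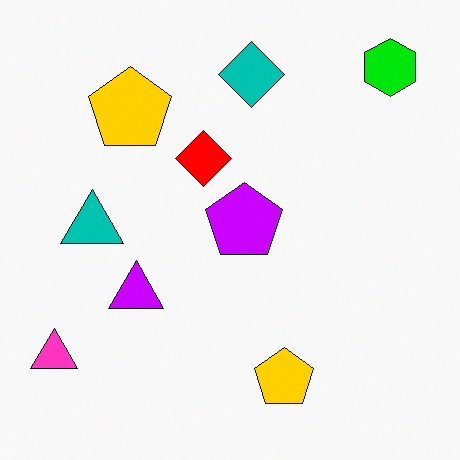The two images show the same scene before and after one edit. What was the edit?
The second image is the first heavily oversaturated.

All colors are more vivid — a global saturation change.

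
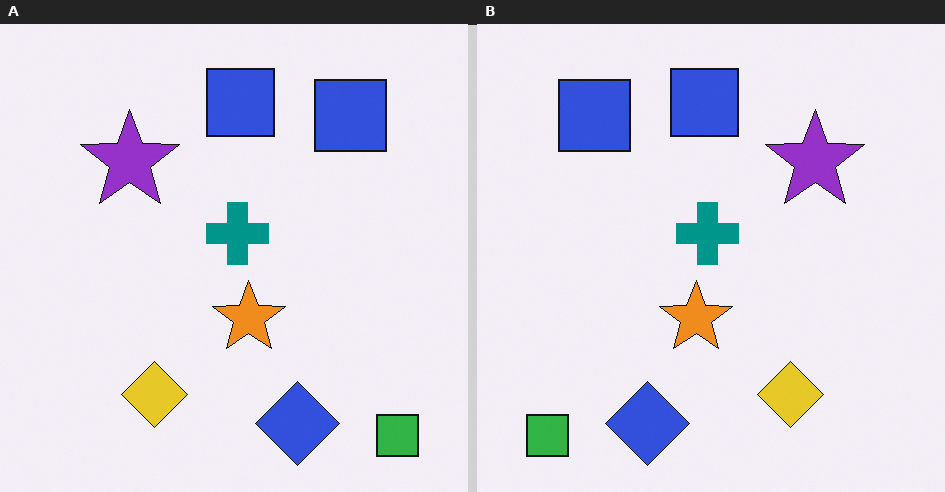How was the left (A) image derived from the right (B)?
The left (A) image is the right (B) flipped horizontally (left ↔ right).

The green square is in the bottom-left of the right (B) image and the bottom-right of the left (A) — shapes on opposite sides of the vertical midline have swapped in a mirror flip.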